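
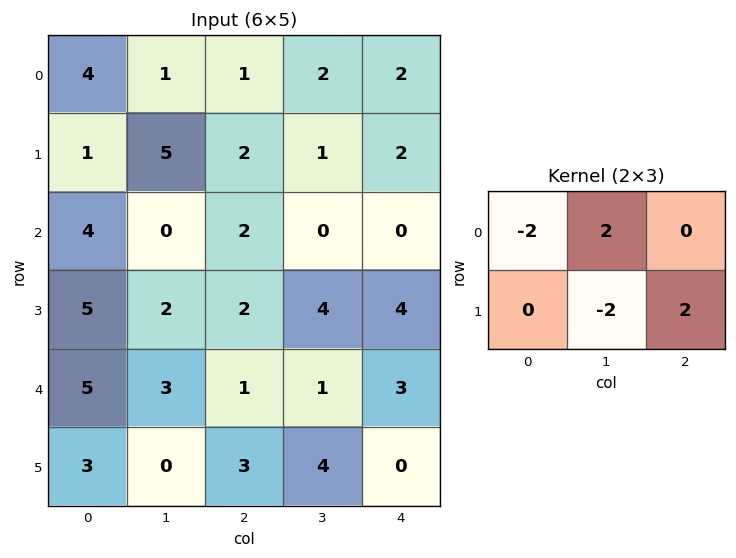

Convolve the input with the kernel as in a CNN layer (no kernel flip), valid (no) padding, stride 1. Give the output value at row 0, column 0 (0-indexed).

The receptive field on the input at this output position is [4 1 1 / 1 5 2]. Elementwise product with the kernel and sum: 4·-2 + 1·2 + 5·-2 + 2·2.

-12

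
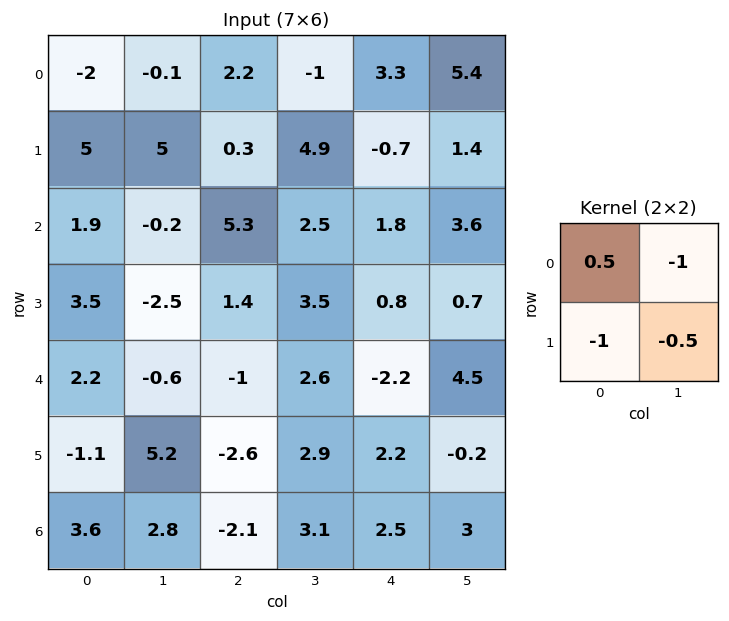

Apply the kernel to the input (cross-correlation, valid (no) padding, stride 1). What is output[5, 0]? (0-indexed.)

-10.75

The receptive field on the input at this output position is [-1.1 5.2 / 3.6 2.8]. Elementwise product with the kernel and sum: -1.1·0.5 + 5.2·-1 + 3.6·-1 + 2.8·-0.5.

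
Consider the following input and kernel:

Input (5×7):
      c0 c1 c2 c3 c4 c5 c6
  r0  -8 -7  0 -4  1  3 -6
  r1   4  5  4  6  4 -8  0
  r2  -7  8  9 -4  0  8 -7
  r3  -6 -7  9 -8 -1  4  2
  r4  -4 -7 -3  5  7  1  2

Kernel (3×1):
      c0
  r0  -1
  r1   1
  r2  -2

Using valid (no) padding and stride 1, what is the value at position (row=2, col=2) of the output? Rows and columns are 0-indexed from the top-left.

The receptive field on the input at this output position is [9 / 9 / -3]. Elementwise product with the kernel and sum: 9·-1 + 9·1 + -3·-2.

6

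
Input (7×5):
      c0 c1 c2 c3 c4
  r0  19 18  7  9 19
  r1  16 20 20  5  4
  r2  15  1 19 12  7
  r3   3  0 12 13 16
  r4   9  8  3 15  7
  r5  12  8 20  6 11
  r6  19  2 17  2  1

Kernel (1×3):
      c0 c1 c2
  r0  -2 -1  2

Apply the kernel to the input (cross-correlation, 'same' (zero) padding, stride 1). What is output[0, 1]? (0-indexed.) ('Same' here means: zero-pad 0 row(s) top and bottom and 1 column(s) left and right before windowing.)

The receptive field on the zero-padded input at this output position is [19 18 7]. Elementwise product with the kernel and sum: 19·-2 + 18·-1 + 7·2.

-42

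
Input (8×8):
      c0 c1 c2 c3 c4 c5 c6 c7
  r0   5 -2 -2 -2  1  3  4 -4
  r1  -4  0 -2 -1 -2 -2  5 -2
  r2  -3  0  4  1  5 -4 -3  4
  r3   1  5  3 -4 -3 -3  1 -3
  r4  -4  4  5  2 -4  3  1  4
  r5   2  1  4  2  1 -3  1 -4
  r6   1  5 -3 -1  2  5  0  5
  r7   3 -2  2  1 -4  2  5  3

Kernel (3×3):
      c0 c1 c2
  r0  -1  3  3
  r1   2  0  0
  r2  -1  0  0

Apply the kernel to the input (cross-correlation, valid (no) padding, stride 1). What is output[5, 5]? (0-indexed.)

The receptive field on the input at this output position is [-3 1 -4 / 5 0 5 / 2 5 3]. Elementwise product with the kernel and sum: -3·-1 + 1·3 + -4·3 + 5·2 + 2·-1.

2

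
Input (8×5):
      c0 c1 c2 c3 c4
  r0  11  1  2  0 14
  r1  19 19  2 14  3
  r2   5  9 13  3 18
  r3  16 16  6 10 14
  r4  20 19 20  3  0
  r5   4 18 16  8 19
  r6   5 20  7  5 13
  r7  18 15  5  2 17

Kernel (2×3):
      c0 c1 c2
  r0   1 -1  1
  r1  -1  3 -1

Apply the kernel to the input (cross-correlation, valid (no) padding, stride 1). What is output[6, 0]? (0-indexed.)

14

The receptive field on the input at this output position is [5 20 7 / 18 15 5]. Elementwise product with the kernel and sum: 5·1 + 20·-1 + 7·1 + 18·-1 + 15·3 + 5·-1.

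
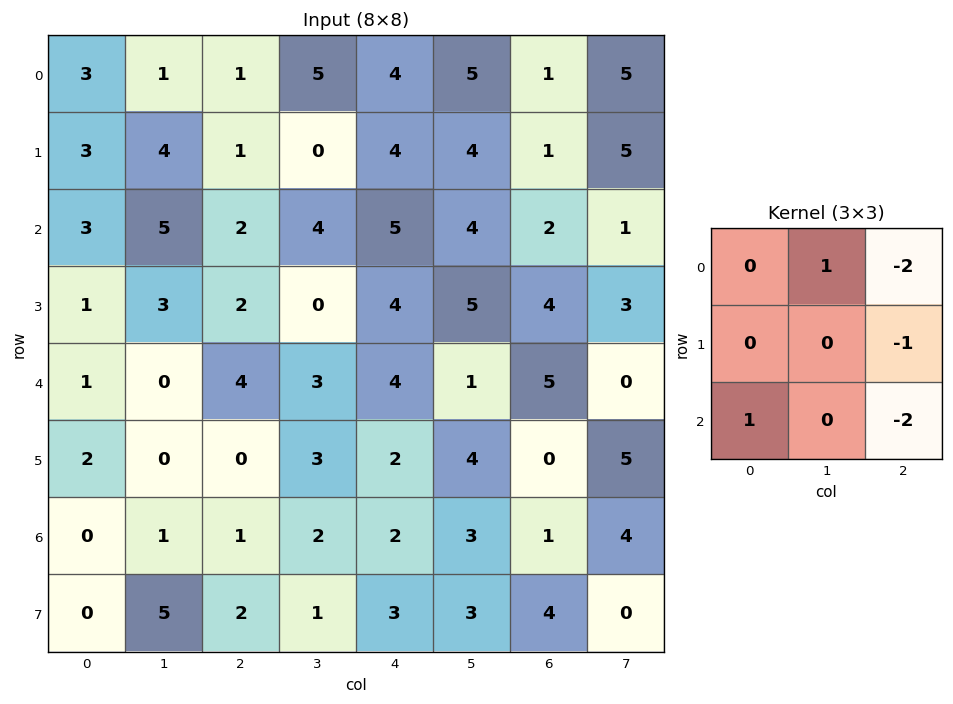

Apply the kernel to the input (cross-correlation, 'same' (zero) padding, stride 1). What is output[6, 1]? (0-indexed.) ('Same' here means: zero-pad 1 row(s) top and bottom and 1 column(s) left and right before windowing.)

-5

The receptive field on the zero-padded input at this output position is [2 0 0 / 0 1 1 / 0 5 2]. Elementwise product with the kernel and sum: 0·1 + 0·-2 + 1·-1 + 0·1 + 2·-2.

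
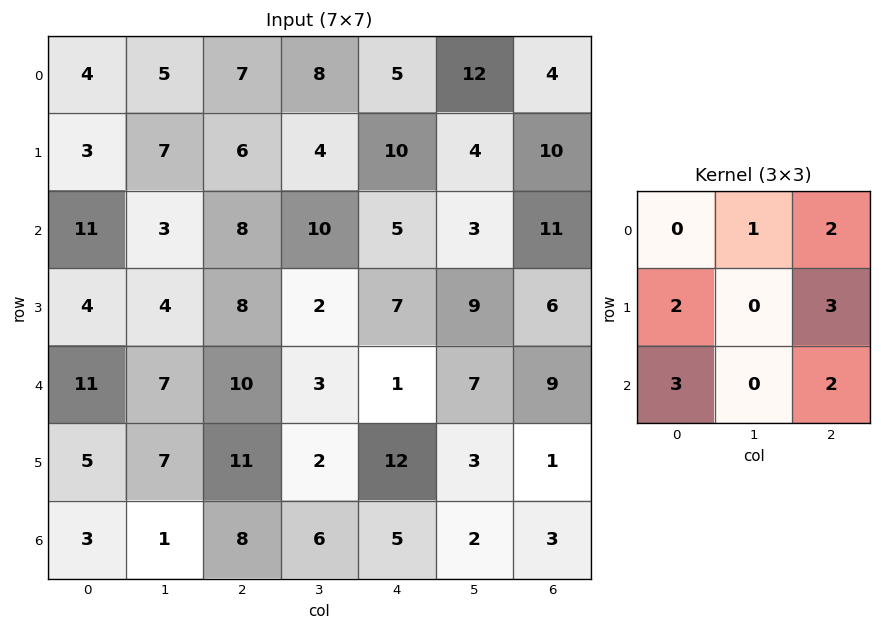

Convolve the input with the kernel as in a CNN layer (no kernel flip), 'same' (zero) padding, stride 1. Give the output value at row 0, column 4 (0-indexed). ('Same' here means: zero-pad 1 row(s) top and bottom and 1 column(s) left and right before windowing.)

The receptive field on the zero-padded input at this output position is [0 0 0 / 8 5 12 / 4 10 4]. Elementwise product with the kernel and sum: 0·1 + 0·2 + 8·2 + 12·3 + 4·3 + 4·2.

72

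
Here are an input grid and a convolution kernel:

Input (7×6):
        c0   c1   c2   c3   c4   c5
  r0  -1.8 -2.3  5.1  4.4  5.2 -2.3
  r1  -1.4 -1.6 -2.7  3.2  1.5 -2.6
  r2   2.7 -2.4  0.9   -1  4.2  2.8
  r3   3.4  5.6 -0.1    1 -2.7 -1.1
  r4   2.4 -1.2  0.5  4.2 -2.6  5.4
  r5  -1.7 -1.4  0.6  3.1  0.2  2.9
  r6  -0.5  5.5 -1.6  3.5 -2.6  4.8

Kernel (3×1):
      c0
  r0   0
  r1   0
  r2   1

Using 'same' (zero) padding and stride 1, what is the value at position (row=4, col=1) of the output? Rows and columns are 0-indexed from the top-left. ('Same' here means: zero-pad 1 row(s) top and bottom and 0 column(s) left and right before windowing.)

The receptive field on the zero-padded input at this output position is [5.6 / -1.2 / -1.4]. Elementwise product with the kernel and sum: -1.4·1.

-1.4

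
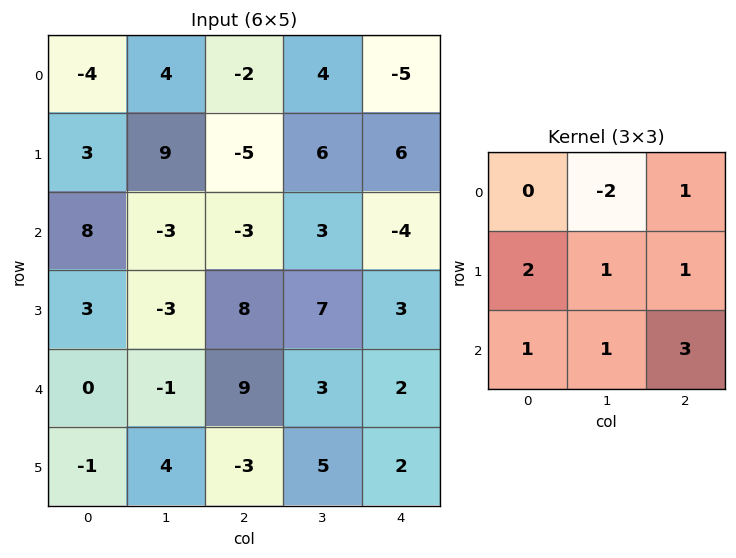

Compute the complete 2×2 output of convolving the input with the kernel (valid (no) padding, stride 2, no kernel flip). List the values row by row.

-4 -23
40 34

Output[0,0]: The receptive field on the input at this output position is [-4 4 -2 / 3 9 -5 / 8 -3 -3]. Elementwise product with the kernel and sum: 4·-2 + -2·1 + 3·2 + 9·1 + -5·1 + 8·1 + -3·1 + -3·3.
Output[0,1]: The receptive field on the input at this output position is [-2 4 -5 / -5 6 6 / -3 3 -4]. Elementwise product with the kernel and sum: 4·-2 + -5·1 + -5·2 + 6·1 + 6·1 + -3·1 + 3·1 + -4·3.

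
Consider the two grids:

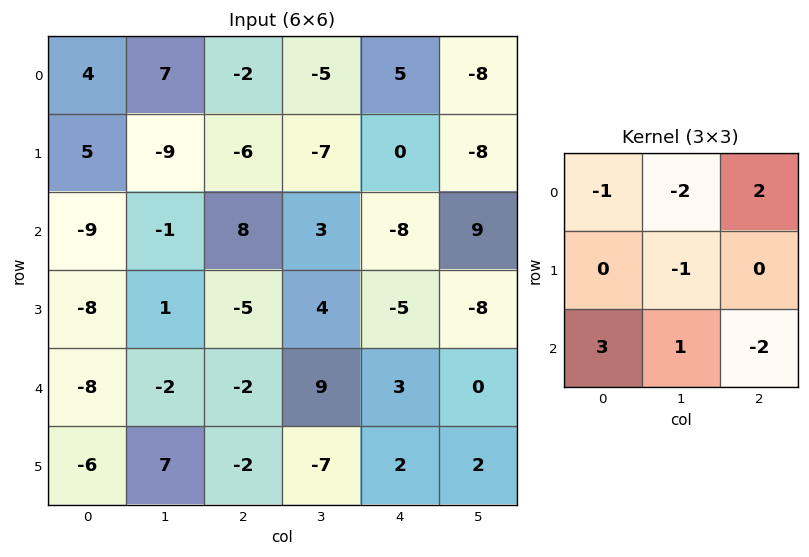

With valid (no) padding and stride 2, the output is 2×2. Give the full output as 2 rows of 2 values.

-57 72
4 -37

Output[0,0]: The receptive field on the input at this output position is [4 7 -2 / 5 -9 -6 / -9 -1 8]. Elementwise product with the kernel and sum: 4·-1 + 7·-2 + -2·2 + -9·-1 + -9·3 + -1·1 + 8·-2.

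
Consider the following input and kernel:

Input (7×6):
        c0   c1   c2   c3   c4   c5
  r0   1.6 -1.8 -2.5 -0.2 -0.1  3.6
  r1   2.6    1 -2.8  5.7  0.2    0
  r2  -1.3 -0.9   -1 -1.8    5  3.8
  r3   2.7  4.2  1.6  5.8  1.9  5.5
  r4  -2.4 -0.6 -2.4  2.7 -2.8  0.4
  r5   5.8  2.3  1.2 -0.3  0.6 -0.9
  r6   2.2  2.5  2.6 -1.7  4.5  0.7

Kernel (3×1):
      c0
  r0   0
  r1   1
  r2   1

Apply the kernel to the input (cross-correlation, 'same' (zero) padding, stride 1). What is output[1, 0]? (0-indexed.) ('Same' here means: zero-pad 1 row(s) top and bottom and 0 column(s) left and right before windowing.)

1.3

The receptive field on the zero-padded input at this output position is [1.6 / 2.6 / -1.3]. Elementwise product with the kernel and sum: 2.6·1 + -1.3·1.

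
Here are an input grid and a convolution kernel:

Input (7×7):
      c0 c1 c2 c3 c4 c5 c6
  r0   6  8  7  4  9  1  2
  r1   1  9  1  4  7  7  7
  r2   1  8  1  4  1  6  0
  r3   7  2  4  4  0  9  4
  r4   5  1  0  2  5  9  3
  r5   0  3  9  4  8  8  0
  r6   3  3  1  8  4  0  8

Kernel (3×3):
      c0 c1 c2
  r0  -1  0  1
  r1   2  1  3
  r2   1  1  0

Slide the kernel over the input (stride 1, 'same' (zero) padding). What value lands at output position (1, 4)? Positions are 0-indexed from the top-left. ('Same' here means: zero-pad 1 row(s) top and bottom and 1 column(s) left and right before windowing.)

38

The receptive field on the zero-padded input at this output position is [4 9 1 / 4 7 7 / 4 1 6]. Elementwise product with the kernel and sum: 4·-1 + 1·1 + 4·2 + 7·1 + 7·3 + 4·1 + 1·1.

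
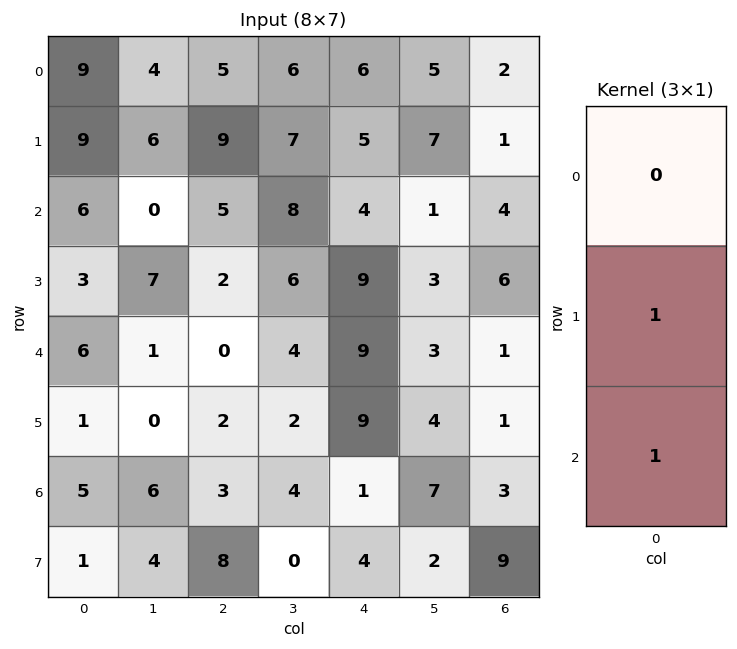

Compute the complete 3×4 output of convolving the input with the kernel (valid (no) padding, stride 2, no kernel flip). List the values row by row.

15 14 9 5
9 2 18 7
6 5 10 4

Output[0,0]: The receptive field on the input at this output position is [9 / 9 / 6]. Elementwise product with the kernel and sum: 9·1 + 6·1.
Output[0,1]: The receptive field on the input at this output position is [5 / 9 / 5]. Elementwise product with the kernel and sum: 9·1 + 5·1.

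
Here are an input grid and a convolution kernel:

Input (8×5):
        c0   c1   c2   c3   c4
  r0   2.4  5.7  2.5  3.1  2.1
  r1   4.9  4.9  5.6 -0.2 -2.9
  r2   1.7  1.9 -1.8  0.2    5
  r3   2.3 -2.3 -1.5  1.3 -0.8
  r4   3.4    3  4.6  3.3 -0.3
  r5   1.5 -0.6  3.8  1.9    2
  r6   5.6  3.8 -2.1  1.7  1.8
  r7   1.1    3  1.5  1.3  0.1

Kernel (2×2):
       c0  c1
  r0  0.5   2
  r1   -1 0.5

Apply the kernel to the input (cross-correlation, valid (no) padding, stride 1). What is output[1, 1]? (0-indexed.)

10.85

The receptive field on the input at this output position is [4.9 5.6 / 1.9 -1.8]. Elementwise product with the kernel and sum: 4.9·0.5 + 5.6·2 + 1.9·-1 + -1.8·0.5.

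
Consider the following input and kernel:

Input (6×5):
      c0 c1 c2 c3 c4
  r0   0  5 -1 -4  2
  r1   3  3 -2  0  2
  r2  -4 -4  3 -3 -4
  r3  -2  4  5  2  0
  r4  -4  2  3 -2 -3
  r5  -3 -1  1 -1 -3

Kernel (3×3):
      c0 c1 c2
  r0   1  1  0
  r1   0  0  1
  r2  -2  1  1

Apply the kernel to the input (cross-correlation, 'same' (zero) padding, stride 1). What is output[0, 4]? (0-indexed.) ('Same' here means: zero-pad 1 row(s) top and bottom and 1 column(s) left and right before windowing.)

The receptive field on the zero-padded input at this output position is [0 0 0 / -4 2 0 / 0 2 0]. Elementwise product with the kernel and sum: 0·1 + 0·1 + 0·1 + 0·-2 + 2·1 + 0·1.

2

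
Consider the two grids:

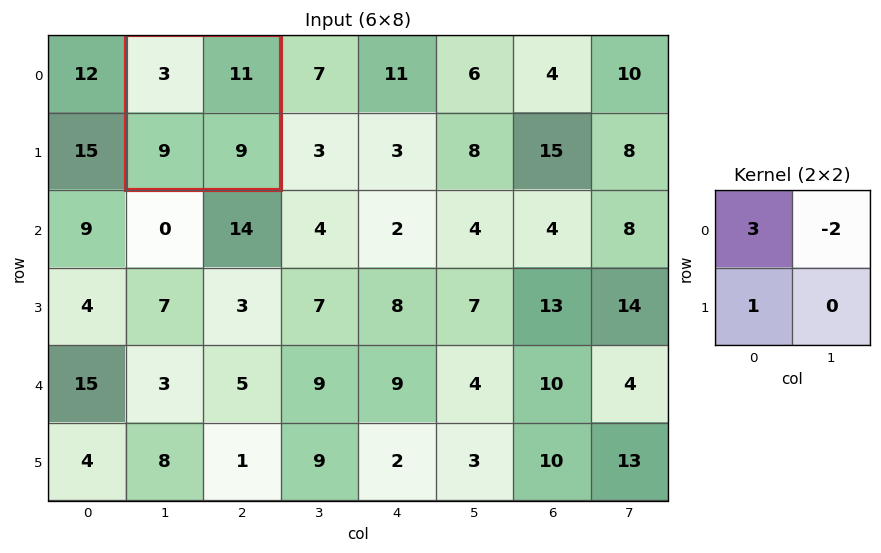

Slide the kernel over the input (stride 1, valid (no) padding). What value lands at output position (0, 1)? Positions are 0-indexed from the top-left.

-4

The receptive field on the input at this output position is [3 11 / 9 9]. Elementwise product with the kernel and sum: 3·3 + 11·-2 + 9·1.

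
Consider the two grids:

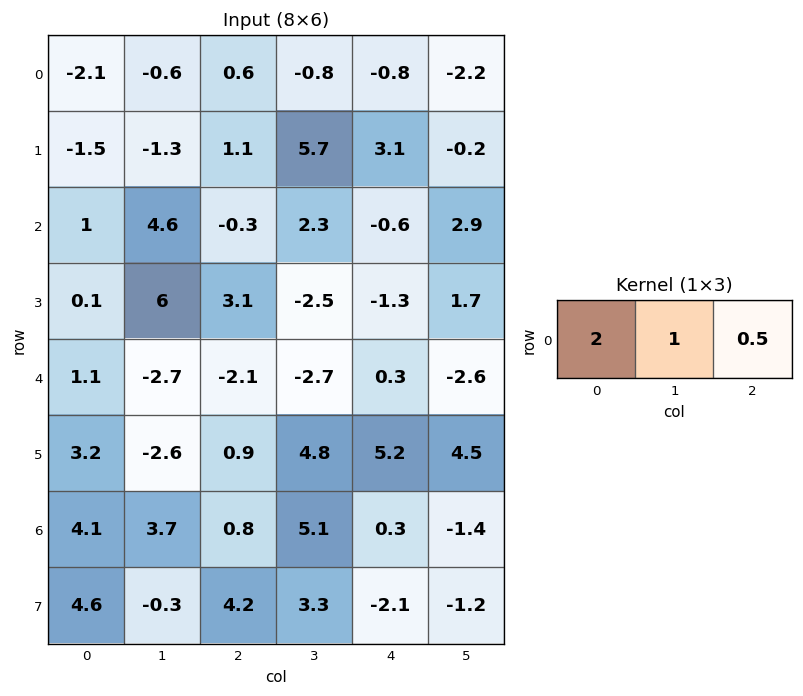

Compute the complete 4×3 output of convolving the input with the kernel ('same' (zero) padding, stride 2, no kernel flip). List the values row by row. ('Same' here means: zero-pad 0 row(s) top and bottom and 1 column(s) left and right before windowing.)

-2.4 -1 -3.5
3.3 10.05 5.45
-0.25 -8.85 -6.4
5.95 10.75 9.8

Output[0,0]: The receptive field on the zero-padded input at this output position is [0 -2.1 -0.6]. Elementwise product with the kernel and sum: 0·2 + -2.1·1 + -0.6·0.5.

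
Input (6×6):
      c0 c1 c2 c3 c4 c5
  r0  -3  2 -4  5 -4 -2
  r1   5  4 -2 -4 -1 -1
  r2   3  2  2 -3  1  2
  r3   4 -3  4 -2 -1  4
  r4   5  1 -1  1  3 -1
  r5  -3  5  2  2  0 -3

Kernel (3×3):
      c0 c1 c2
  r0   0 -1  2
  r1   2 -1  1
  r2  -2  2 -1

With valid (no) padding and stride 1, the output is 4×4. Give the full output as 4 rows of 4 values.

Output[0,0]: The receptive field on the input at this output position is [-3 2 -4 / 5 4 -2 / 3 2 2]. Elementwise product with the kernel and sum: 2·-1 + -4·2 + 5·2 + 4·-1 + -2·1 + 3·-2 + 2·2 + 2·-1.

-10 23 -25 -2
-20 9 -1 -8
10 -25 15 9
33 -12 0 6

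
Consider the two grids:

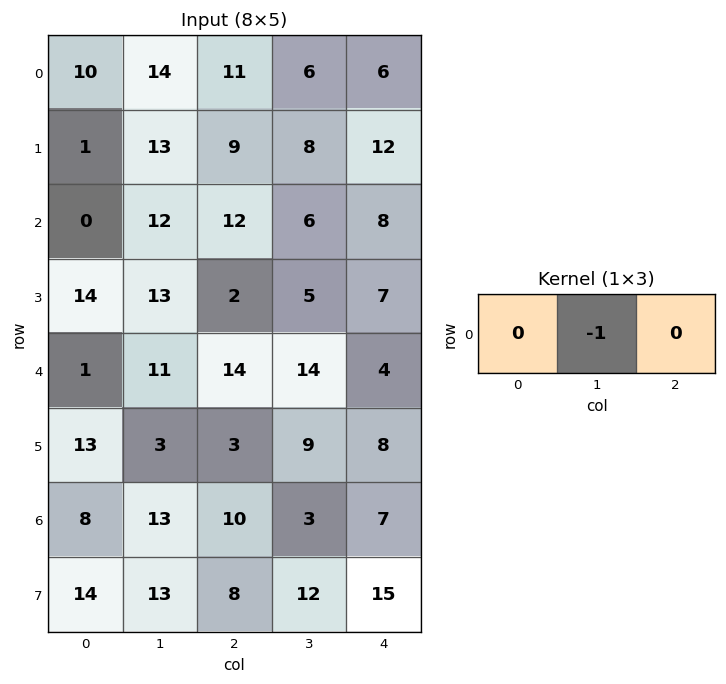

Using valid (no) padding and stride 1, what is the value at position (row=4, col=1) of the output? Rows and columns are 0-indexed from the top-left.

The receptive field on the input at this output position is [11 14 14]. Elementwise product with the kernel and sum: 14·-1.

-14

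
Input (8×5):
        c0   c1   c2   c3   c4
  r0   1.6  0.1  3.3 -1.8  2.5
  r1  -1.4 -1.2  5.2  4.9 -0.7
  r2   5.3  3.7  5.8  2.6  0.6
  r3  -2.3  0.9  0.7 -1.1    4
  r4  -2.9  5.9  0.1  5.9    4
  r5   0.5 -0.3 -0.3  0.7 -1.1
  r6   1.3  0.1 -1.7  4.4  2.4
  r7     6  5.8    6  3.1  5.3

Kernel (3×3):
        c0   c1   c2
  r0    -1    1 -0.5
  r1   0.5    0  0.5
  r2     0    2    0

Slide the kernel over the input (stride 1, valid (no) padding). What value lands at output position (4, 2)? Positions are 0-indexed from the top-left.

The receptive field on the input at this output position is [0.1 5.9 4 / -0.3 0.7 -1.1 / -1.7 4.4 2.4]. Elementwise product with the kernel and sum: 0.1·-1 + 5.9·1 + 4·-0.5 + -0.3·0.5 + -1.1·0.5 + 4.4·2.

11.9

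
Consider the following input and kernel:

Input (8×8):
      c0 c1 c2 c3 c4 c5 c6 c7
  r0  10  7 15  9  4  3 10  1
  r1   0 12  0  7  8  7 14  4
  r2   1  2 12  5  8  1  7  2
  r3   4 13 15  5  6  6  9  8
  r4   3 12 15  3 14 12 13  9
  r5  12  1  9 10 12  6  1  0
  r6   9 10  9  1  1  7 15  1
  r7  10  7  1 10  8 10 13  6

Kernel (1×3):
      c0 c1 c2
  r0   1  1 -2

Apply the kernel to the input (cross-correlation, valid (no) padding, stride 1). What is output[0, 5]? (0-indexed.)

11

The receptive field on the input at this output position is [3 10 1]. Elementwise product with the kernel and sum: 3·1 + 10·1 + 1·-2.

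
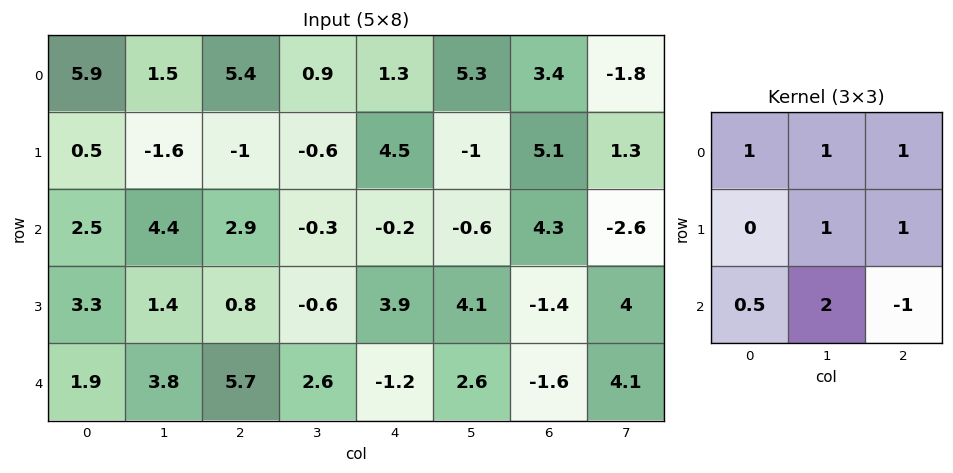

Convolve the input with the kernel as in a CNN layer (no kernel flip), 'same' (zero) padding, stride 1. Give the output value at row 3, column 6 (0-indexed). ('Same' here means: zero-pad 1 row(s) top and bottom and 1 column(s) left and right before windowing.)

-2.3

The receptive field on the zero-padded input at this output position is [-0.6 4.3 -2.6 / 4.1 -1.4 4 / 2.6 -1.6 4.1]. Elementwise product with the kernel and sum: -0.6·1 + 4.3·1 + -2.6·1 + -1.4·1 + 4·1 + 2.6·0.5 + -1.6·2 + 4.1·-1.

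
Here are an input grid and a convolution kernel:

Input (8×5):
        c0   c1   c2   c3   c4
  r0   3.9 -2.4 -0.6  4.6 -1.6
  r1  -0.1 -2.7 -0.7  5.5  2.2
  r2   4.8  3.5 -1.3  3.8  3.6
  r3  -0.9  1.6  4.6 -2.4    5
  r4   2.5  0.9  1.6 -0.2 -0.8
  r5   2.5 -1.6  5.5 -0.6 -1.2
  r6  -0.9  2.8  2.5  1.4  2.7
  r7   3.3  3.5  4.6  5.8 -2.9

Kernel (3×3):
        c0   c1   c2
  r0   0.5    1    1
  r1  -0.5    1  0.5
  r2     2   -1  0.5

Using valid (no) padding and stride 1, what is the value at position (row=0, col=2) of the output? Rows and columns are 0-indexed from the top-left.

The receptive field on the input at this output position is [-0.6 4.6 -1.6 / -0.7 5.5 2.2 / -1.3 3.8 3.6]. Elementwise product with the kernel and sum: -0.6·0.5 + 4.6·1 + -1.6·1 + -0.7·-0.5 + 5.5·1 + 2.2·0.5 + -1.3·2 + 3.8·-1 + 3.6·0.5.

5.05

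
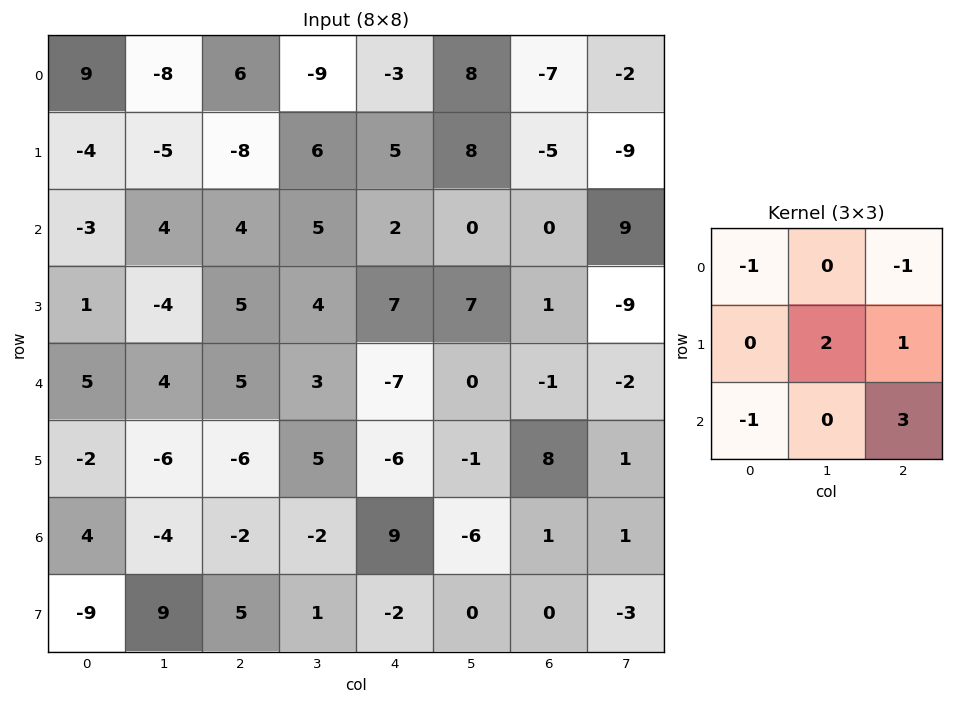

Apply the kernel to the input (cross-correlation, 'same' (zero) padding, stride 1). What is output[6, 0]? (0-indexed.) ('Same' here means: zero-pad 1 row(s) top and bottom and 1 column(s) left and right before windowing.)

The receptive field on the zero-padded input at this output position is [0 -2 -6 / 0 4 -4 / 0 -9 9]. Elementwise product with the kernel and sum: 0·-1 + -6·-1 + 4·2 + -4·1 + 0·-1 + 9·3.

37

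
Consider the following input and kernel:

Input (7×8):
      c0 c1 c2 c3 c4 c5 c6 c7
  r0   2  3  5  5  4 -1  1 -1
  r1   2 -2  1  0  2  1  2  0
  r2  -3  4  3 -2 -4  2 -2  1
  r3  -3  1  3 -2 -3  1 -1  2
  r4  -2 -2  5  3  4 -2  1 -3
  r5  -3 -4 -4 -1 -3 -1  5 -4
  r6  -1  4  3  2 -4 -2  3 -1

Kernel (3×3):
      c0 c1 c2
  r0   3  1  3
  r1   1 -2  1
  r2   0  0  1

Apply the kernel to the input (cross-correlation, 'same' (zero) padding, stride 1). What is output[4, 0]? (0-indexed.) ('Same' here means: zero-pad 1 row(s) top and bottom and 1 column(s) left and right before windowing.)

The receptive field on the zero-padded input at this output position is [0 -3 1 / 0 -2 -2 / 0 -3 -4]. Elementwise product with the kernel and sum: 0·3 + -3·1 + 1·3 + 0·1 + -2·-2 + -2·1 + -4·1.

-2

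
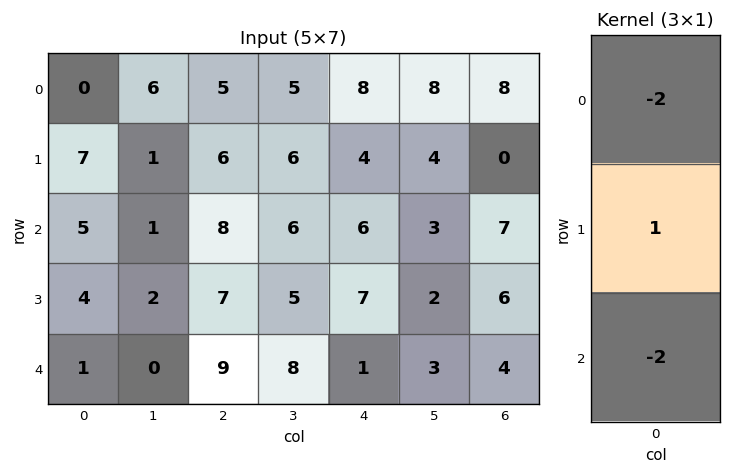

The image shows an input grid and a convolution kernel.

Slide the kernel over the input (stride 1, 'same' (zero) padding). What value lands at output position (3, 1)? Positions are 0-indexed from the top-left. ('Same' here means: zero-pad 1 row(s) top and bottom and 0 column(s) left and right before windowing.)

The receptive field on the zero-padded input at this output position is [1 / 2 / 0]. Elementwise product with the kernel and sum: 1·-2 + 2·1 + 0·-2.

0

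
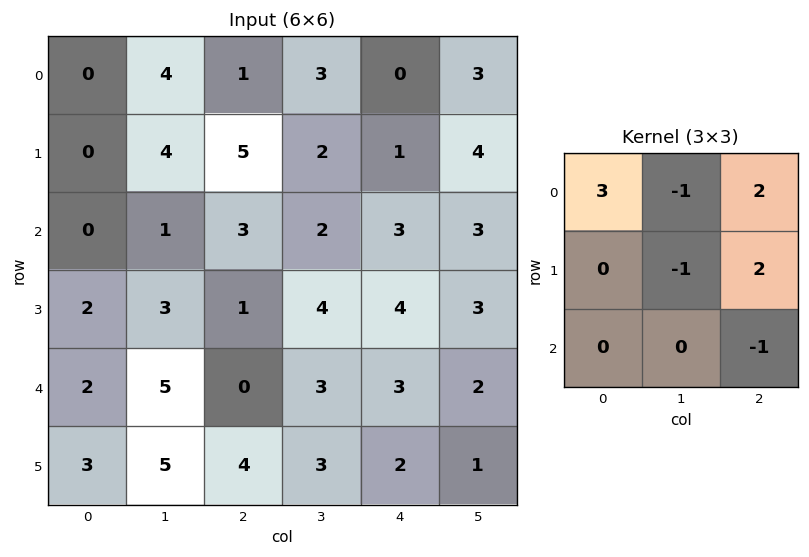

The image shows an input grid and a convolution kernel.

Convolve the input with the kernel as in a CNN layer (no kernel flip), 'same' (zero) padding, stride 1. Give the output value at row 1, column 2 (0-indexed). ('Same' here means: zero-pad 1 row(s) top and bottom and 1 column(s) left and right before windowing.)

The receptive field on the zero-padded input at this output position is [4 1 3 / 4 5 2 / 1 3 2]. Elementwise product with the kernel and sum: 4·3 + 1·-1 + 3·2 + 5·-1 + 2·2 + 2·-1.

14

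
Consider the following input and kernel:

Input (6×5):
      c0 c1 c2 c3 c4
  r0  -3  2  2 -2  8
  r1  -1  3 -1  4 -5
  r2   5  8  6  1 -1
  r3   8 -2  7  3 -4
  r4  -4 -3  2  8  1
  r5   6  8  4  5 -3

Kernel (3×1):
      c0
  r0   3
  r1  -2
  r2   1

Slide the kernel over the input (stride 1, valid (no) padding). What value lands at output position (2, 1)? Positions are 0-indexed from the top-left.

The receptive field on the input at this output position is [8 / -2 / -3]. Elementwise product with the kernel and sum: 8·3 + -2·-2 + -3·1.

25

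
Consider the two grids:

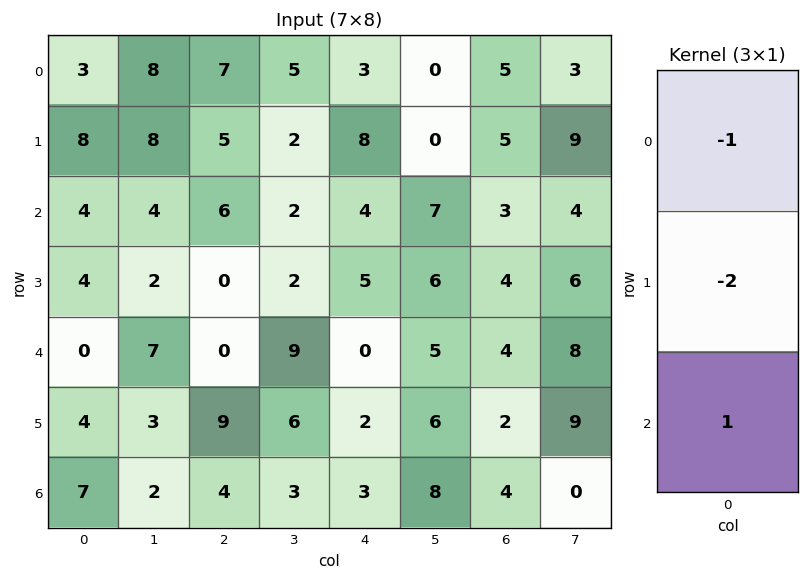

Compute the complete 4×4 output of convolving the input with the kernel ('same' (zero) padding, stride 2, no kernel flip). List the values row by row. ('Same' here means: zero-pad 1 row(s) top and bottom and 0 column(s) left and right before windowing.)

Output[0,0]: The receptive field on the zero-padded input at this output position is [0 / 3 / 8]. Elementwise product with the kernel and sum: 0·-1 + 3·-2 + 8·1.

2 -9 2 -5
-12 -17 -11 -7
0 9 -3 -10
-18 -17 -8 -10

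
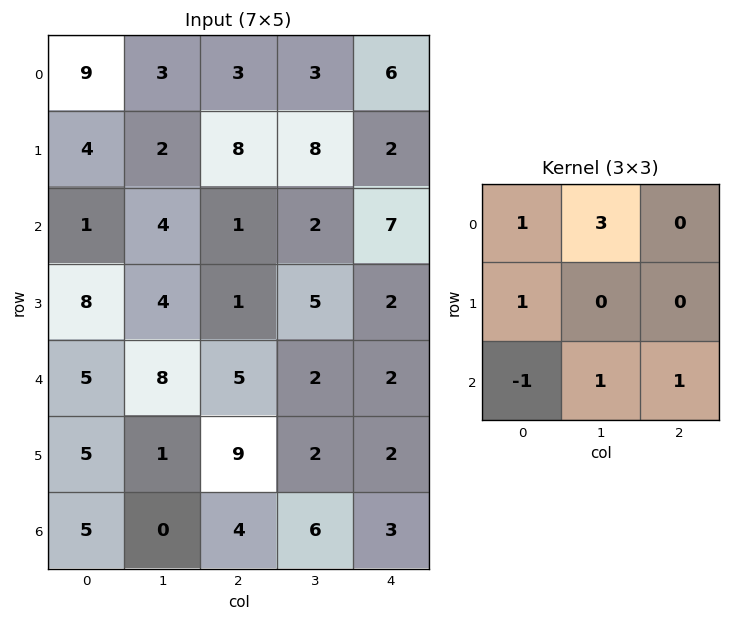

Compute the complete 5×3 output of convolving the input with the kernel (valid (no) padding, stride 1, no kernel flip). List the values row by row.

Output[0,0]: The receptive field on the input at this output position is [9 3 3 / 4 2 8 / 1 4 1]. Elementwise product with the kernel and sum: 9·1 + 3·3 + 4·1 + 1·-1 + 4·1 + 1·1.

26 13 28
8 32 39
29 10 7
30 25 16
33 34 25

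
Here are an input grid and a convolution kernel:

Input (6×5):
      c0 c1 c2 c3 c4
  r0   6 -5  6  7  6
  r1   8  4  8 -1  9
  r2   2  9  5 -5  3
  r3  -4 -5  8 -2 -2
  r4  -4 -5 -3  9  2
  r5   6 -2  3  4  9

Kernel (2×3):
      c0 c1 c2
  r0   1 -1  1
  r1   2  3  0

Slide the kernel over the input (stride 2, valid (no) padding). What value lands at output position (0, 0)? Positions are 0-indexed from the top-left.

The receptive field on the input at this output position is [6 -5 6 / 8 4 8]. Elementwise product with the kernel and sum: 6·1 + -5·-1 + 6·1 + 8·2 + 4·3.

45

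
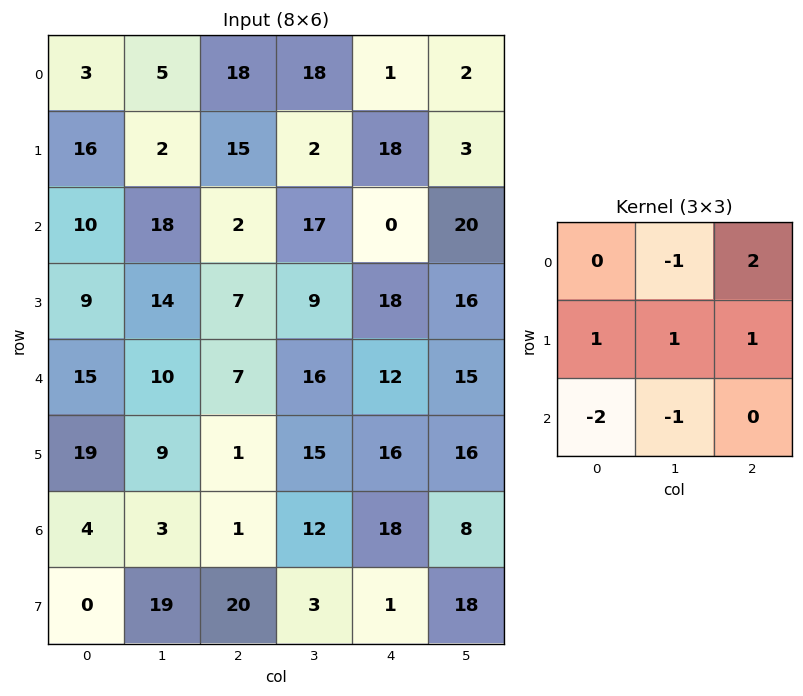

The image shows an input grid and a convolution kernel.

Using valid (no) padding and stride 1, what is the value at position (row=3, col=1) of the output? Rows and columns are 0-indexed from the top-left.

25

The receptive field on the input at this output position is [14 7 9 / 10 7 16 / 9 1 15]. Elementwise product with the kernel and sum: 7·-1 + 9·2 + 10·1 + 7·1 + 16·1 + 9·-2 + 1·-1.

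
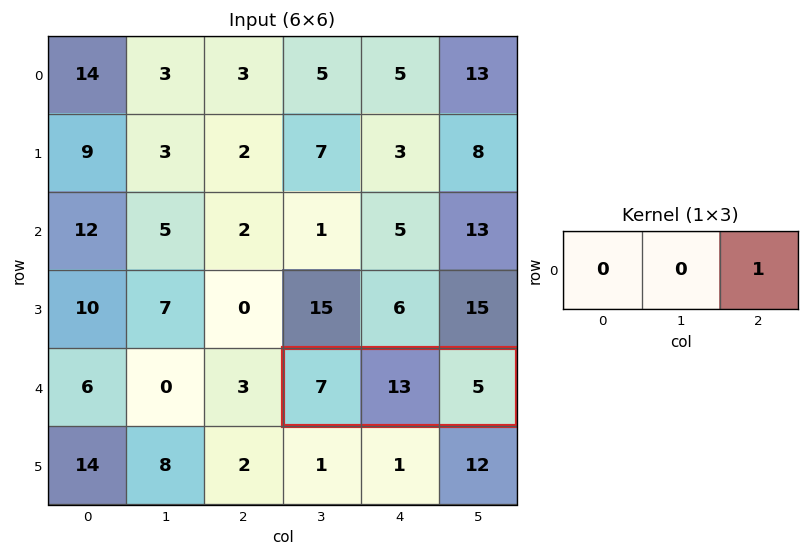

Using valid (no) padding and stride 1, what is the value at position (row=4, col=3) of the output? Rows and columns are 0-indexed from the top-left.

The receptive field on the input at this output position is [7 13 5]. Elementwise product with the kernel and sum: 5·1.

5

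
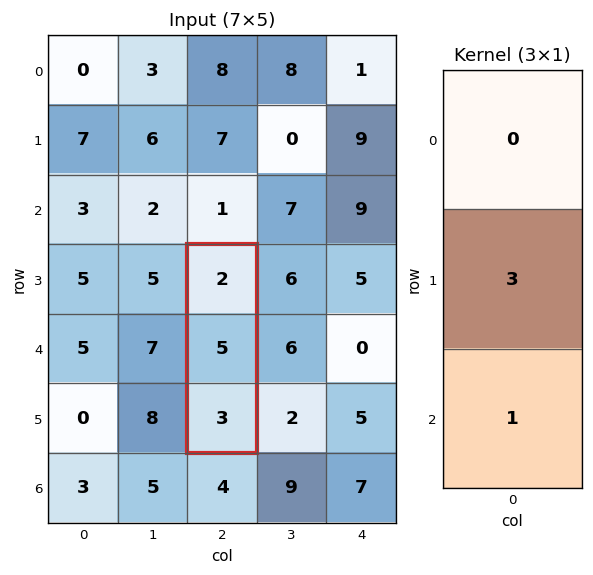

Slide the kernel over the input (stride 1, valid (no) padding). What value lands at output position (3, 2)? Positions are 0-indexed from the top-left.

18

The receptive field on the input at this output position is [2 / 5 / 3]. Elementwise product with the kernel and sum: 5·3 + 3·1.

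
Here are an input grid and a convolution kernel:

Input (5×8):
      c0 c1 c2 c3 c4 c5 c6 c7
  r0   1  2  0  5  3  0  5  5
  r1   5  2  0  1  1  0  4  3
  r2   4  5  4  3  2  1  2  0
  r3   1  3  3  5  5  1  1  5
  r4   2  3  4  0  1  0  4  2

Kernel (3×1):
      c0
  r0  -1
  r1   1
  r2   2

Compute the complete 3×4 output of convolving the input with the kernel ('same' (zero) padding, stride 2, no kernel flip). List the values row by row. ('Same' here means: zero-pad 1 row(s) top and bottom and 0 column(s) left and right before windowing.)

Output[0,0]: The receptive field on the zero-padded input at this output position is [0 / 1 / 5]. Elementwise product with the kernel and sum: 0·-1 + 1·1 + 5·2.

11 0 5 13
1 10 11 0
1 1 -4 3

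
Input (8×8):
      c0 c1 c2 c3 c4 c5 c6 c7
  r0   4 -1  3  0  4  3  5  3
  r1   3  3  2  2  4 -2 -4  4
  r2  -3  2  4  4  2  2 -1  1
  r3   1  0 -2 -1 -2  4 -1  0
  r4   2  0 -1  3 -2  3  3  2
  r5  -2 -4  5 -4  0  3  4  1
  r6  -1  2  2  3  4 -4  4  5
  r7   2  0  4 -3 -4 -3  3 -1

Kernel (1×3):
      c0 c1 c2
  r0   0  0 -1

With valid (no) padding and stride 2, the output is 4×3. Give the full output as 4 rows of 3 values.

-3 -4 -5
-4 -2 1
1 2 -3
-2 -4 -4

Output[0,0]: The receptive field on the input at this output position is [4 -1 3]. Elementwise product with the kernel and sum: 3·-1.
Output[0,1]: The receptive field on the input at this output position is [3 0 4]. Elementwise product with the kernel and sum: 4·-1.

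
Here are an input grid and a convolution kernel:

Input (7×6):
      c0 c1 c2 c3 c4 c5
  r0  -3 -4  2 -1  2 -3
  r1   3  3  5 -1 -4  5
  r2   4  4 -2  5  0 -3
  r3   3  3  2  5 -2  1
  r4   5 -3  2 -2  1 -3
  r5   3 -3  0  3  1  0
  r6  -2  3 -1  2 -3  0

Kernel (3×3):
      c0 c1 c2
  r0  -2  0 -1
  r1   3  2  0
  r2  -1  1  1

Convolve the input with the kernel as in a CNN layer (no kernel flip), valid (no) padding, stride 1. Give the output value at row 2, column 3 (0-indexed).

The receptive field on the input at this output position is [5 0 -3 / 5 -2 1 / -2 1 -3]. Elementwise product with the kernel and sum: 5·-2 + -3·-1 + 5·3 + -2·2 + -2·-1 + 1·1 + -3·1.

4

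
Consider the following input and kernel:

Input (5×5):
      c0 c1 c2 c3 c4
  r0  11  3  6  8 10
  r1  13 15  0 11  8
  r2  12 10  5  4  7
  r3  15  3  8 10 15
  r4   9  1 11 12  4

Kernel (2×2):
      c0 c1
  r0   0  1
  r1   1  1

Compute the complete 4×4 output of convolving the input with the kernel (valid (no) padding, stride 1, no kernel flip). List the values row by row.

Output[0,0]: The receptive field on the input at this output position is [11 3 / 13 15]. Elementwise product with the kernel and sum: 3·1 + 13·1 + 15·1.
Output[0,1]: The receptive field on the input at this output position is [3 6 / 15 0]. Elementwise product with the kernel and sum: 6·1 + 15·1 + 0·1.

31 21 19 29
37 15 20 19
28 16 22 32
13 20 33 31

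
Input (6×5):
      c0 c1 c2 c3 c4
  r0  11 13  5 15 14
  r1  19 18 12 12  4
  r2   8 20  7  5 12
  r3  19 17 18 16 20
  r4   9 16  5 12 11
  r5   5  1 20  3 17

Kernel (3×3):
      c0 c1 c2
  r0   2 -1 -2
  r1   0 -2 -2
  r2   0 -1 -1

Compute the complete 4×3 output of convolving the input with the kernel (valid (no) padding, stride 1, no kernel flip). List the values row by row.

Output[0,0]: The receptive field on the input at this output position is [11 13 5 / 19 18 12 / 8 20 7]. Elementwise product with the kernel and sum: 11·2 + 13·-1 + 5·-2 + 18·-2 + 12·-2 + 20·-1 + 7·-1.

-88 -69 -82
-93 -58 -66
-109 -62 -110
-78 -73 -86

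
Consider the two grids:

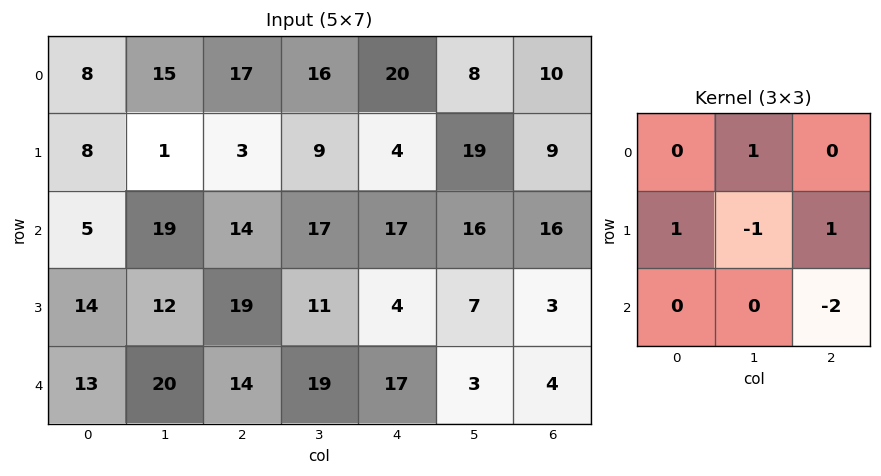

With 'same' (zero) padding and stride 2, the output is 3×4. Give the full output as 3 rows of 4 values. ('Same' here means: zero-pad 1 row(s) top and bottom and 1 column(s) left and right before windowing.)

5 -4 -34 -2
-2 3 6 9
21 44 9 2

Output[0,0]: The receptive field on the zero-padded input at this output position is [0 0 0 / 0 8 15 / 0 8 1]. Elementwise product with the kernel and sum: 0·1 + 0·1 + 8·-1 + 15·1 + 1·-2.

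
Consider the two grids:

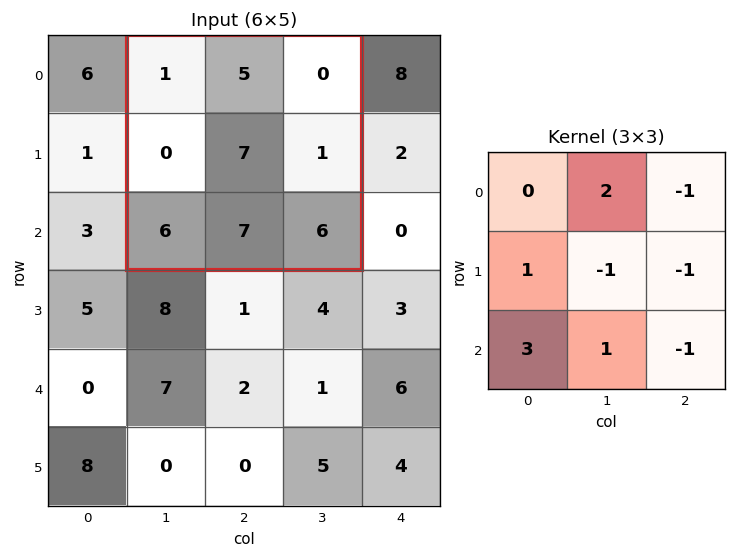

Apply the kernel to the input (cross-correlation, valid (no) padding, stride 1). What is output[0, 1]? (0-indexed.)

21

The receptive field on the input at this output position is [1 5 0 / 0 7 1 / 6 7 6]. Elementwise product with the kernel and sum: 5·2 + 0·-1 + 0·1 + 7·-1 + 1·-1 + 6·3 + 7·1 + 6·-1.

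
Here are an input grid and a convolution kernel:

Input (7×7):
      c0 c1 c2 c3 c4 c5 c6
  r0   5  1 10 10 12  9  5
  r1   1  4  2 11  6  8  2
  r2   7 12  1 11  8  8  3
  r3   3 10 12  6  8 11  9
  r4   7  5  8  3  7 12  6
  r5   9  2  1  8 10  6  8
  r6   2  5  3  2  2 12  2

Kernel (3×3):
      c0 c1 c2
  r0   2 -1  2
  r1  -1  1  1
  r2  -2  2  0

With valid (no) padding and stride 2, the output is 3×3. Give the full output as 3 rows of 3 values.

Output[0,0]: The receptive field on the input at this output position is [5 1 10 / 1 4 2 / 7 12 1]. Elementwise product with the kernel and sum: 5·2 + 1·-1 + 10·2 + 1·-1 + 4·1 + 2·1 + 7·-2 + 12·2.

44 69 29
19 -1 36
25 42 38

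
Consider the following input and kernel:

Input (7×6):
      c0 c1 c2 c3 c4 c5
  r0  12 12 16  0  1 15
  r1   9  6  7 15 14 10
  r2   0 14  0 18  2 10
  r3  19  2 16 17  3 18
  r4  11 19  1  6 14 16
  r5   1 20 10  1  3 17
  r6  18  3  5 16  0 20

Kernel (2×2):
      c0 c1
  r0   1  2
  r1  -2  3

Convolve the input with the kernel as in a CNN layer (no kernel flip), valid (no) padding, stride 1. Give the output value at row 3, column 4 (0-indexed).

The receptive field on the input at this output position is [3 18 / 14 16]. Elementwise product with the kernel and sum: 3·1 + 18·2 + 14·-2 + 16·3.

59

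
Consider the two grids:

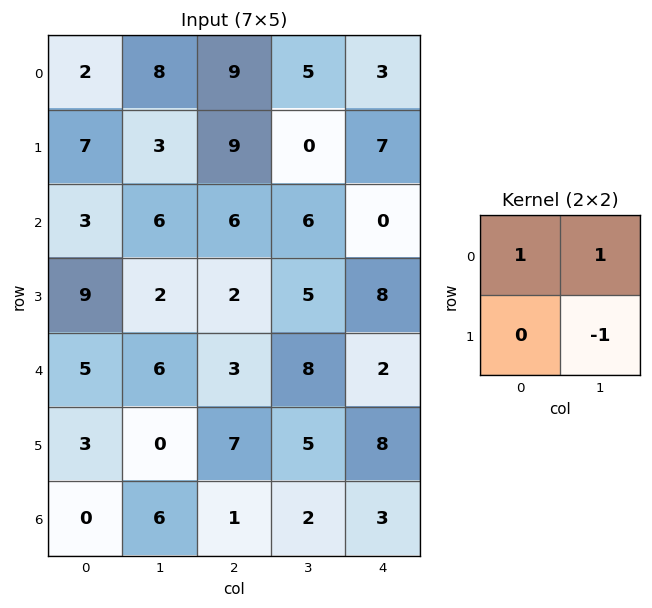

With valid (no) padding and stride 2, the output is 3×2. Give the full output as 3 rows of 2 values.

Output[0,0]: The receptive field on the input at this output position is [2 8 / 7 3]. Elementwise product with the kernel and sum: 2·1 + 8·1 + 3·-1.
Output[0,1]: The receptive field on the input at this output position is [9 5 / 9 0]. Elementwise product with the kernel and sum: 9·1 + 5·1 + 0·-1.

7 14
7 7
11 6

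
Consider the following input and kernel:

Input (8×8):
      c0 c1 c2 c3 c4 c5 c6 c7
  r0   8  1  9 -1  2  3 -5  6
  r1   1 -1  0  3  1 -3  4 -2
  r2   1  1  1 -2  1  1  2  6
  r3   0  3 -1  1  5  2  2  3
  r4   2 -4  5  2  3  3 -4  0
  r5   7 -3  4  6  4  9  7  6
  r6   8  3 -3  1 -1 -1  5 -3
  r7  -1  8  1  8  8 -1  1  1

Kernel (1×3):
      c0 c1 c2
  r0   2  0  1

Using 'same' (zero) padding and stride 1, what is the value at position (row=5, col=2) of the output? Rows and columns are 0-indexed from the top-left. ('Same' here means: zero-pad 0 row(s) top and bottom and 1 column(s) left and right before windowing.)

The receptive field on the zero-padded input at this output position is [-3 4 6]. Elementwise product with the kernel and sum: -3·2 + 6·1.

0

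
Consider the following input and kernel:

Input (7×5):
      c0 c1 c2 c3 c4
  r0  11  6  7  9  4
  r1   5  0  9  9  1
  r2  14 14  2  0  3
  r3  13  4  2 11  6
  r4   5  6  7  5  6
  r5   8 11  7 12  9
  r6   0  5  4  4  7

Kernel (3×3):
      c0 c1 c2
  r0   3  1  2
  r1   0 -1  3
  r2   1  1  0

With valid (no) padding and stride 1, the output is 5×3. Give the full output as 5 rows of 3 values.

108 77 34
42 31 60
73 88 31
81 62 61
50 73 61

Output[0,0]: The receptive field on the input at this output position is [11 6 7 / 5 0 9 / 14 14 2]. Elementwise product with the kernel and sum: 11·3 + 6·1 + 7·2 + 0·-1 + 9·3 + 14·1 + 14·1.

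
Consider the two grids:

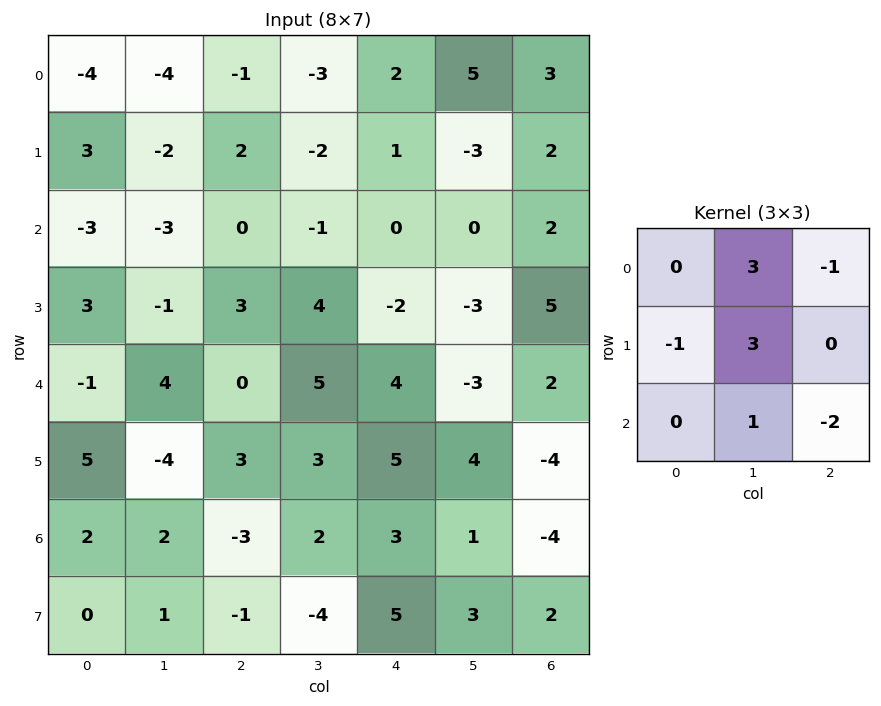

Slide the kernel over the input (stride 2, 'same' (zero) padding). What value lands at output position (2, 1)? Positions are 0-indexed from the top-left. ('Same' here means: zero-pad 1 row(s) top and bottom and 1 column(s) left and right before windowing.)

The receptive field on the zero-padded input at this output position is [-1 3 4 / 4 0 5 / -4 3 3]. Elementwise product with the kernel and sum: 3·3 + 4·-1 + 4·-1 + 0·3 + 3·1 + 3·-2.

-2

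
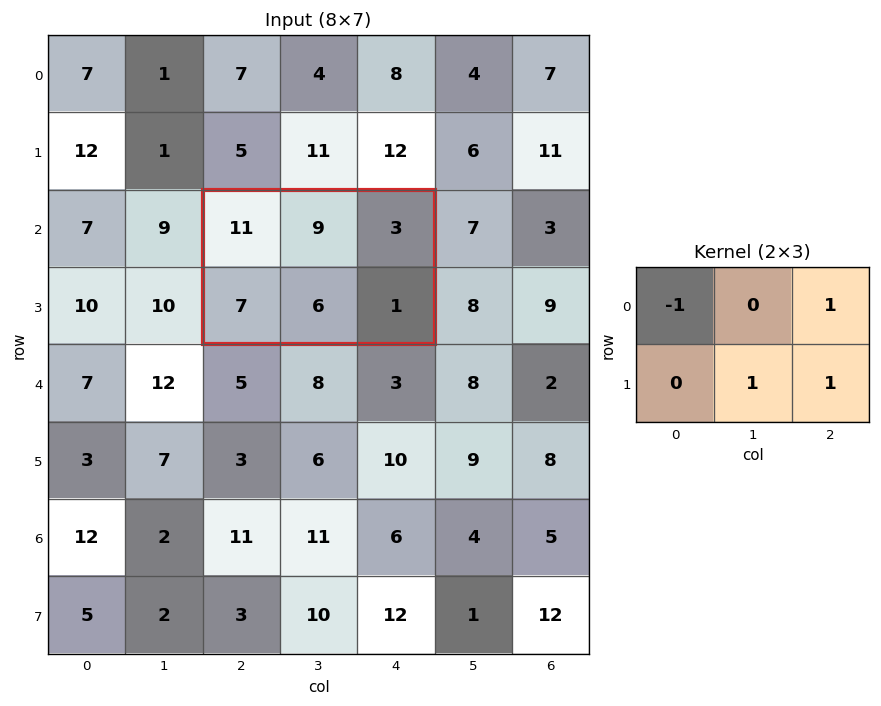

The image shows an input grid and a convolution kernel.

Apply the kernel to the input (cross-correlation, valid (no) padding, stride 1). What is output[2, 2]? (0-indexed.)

The receptive field on the input at this output position is [11 9 3 / 7 6 1]. Elementwise product with the kernel and sum: 11·-1 + 3·1 + 6·1 + 1·1.

-1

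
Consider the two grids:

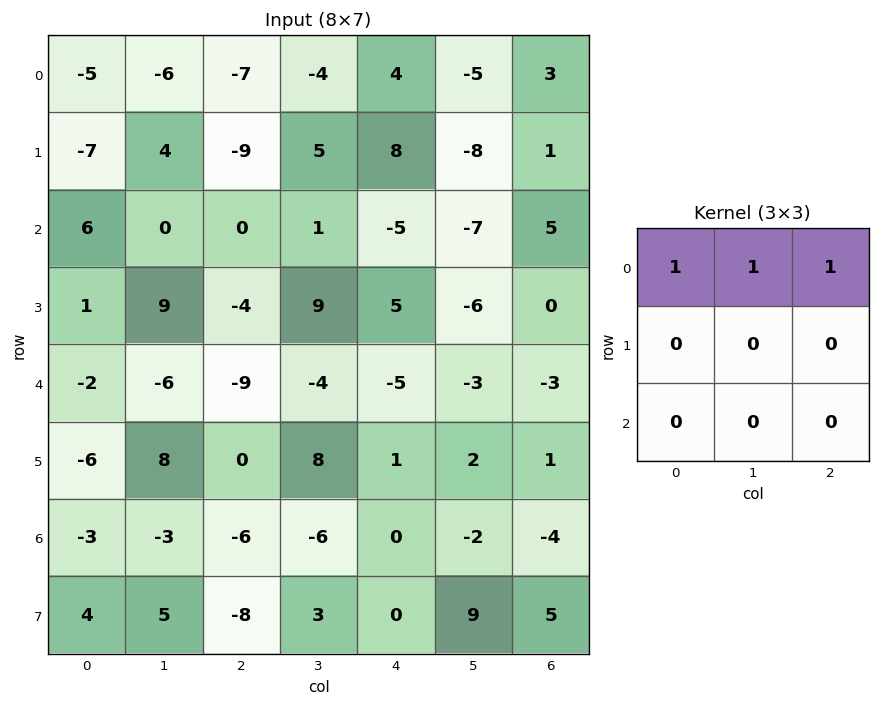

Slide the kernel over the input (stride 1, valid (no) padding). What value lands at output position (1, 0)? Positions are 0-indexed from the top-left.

-12

The receptive field on the input at this output position is [-7 4 -9 / 6 0 0 / 1 9 -4]. Elementwise product with the kernel and sum: -7·1 + 4·1 + -9·1.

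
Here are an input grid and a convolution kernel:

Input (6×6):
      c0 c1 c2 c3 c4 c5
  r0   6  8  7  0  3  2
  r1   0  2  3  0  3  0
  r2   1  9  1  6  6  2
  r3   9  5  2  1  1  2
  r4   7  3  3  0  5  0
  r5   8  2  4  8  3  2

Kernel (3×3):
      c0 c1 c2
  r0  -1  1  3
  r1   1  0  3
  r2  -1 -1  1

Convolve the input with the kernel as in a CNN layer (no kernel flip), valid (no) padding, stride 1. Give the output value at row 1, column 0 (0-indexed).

3

The receptive field on the input at this output position is [0 2 3 / 1 9 1 / 9 5 2]. Elementwise product with the kernel and sum: 0·-1 + 2·1 + 3·3 + 1·1 + 1·3 + 9·-1 + 5·-1 + 2·1.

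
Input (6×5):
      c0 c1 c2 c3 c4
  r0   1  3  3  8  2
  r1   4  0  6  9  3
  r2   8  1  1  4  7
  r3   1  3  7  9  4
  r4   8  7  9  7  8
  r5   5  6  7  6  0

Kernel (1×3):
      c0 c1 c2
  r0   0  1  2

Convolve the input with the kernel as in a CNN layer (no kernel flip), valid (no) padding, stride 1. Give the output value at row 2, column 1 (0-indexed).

9

The receptive field on the input at this output position is [1 1 4]. Elementwise product with the kernel and sum: 1·1 + 4·2.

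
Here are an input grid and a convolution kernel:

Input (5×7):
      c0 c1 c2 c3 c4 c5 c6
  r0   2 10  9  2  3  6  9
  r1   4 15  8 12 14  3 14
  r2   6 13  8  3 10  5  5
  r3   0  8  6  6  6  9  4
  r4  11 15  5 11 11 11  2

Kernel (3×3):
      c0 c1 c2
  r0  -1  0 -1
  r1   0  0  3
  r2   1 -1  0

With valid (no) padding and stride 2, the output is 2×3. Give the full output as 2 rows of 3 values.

6 35 35
0 -6 -3

Output[0,0]: The receptive field on the input at this output position is [2 10 9 / 4 15 8 / 6 13 8]. Elementwise product with the kernel and sum: 2·-1 + 9·-1 + 8·3 + 6·1 + 13·-1.
Output[0,1]: The receptive field on the input at this output position is [9 2 3 / 8 12 14 / 8 3 10]. Elementwise product with the kernel and sum: 9·-1 + 3·-1 + 14·3 + 8·1 + 3·-1.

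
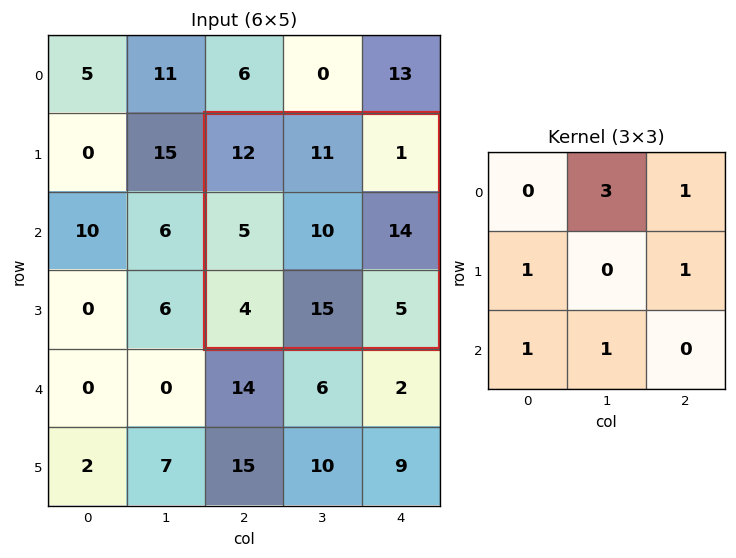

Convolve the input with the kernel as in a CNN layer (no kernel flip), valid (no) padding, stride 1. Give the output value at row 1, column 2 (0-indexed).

72

The receptive field on the input at this output position is [12 11 1 / 5 10 14 / 4 15 5]. Elementwise product with the kernel and sum: 11·3 + 1·1 + 5·1 + 14·1 + 4·1 + 15·1.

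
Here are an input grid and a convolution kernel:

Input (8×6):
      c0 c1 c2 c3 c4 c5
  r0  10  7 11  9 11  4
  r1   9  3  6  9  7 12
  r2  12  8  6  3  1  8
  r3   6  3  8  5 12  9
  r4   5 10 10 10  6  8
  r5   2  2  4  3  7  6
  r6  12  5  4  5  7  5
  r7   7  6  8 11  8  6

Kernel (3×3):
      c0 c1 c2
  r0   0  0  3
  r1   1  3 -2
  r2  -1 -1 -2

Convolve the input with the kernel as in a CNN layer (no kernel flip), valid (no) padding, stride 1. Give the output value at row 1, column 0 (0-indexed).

17

The receptive field on the input at this output position is [9 3 6 / 12 8 6 / 6 3 8]. Elementwise product with the kernel and sum: 6·3 + 12·1 + 8·3 + 6·-2 + 6·-1 + 3·-1 + 8·-2.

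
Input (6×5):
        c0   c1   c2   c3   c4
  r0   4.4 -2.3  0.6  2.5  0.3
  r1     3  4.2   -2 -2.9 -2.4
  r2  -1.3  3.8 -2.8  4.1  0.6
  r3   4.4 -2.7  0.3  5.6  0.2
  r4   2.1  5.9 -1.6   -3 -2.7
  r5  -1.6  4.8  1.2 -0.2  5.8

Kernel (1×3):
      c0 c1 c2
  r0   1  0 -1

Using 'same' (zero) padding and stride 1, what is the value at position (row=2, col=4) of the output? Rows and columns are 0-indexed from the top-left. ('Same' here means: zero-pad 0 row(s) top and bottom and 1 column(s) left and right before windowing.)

4.1

The receptive field on the zero-padded input at this output position is [4.1 0.6 0]. Elementwise product with the kernel and sum: 4.1·1 + 0·-1.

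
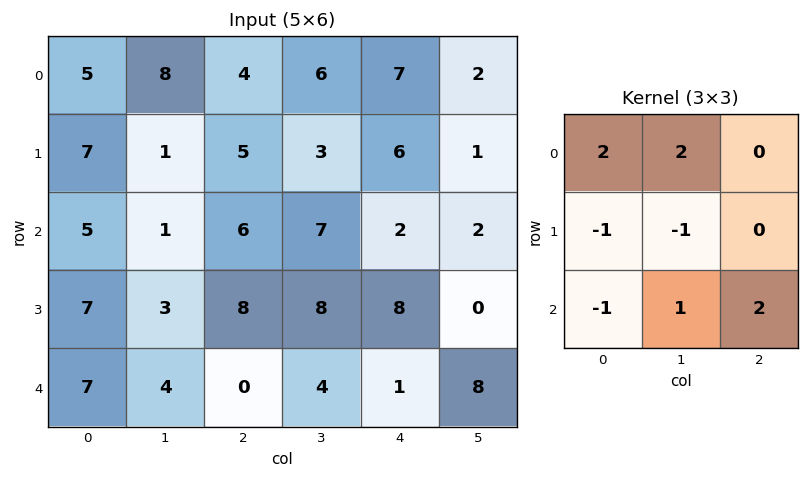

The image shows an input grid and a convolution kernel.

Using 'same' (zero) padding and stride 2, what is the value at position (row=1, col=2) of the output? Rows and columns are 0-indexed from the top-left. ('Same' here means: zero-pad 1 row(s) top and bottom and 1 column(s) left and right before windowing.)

9

The receptive field on the zero-padded input at this output position is [3 6 1 / 7 2 2 / 8 8 0]. Elementwise product with the kernel and sum: 3·2 + 6·2 + 7·-1 + 2·-1 + 8·-1 + 8·1 + 0·2.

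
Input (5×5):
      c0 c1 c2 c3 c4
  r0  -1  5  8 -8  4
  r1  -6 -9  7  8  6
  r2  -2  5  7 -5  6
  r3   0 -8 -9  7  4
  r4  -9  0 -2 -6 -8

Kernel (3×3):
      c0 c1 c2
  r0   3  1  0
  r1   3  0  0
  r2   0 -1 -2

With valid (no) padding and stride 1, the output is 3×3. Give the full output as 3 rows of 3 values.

Output[0,0]: The receptive field on the input at this output position is [-1 5 8 / -6 -9 7 / -2 5 7]. Elementwise product with the kernel and sum: -1·3 + 5·1 + -6·3 + 5·-1 + 7·-2.
Output[0,1]: The receptive field on the input at this output position is [5 8 -8 / -9 7 8 / 5 7 -5]. Elementwise product with the kernel and sum: 5·3 + 8·1 + -9·3 + 7·-1 + -5·-2.

-35 -1 30
-7 -10 35
3 12 11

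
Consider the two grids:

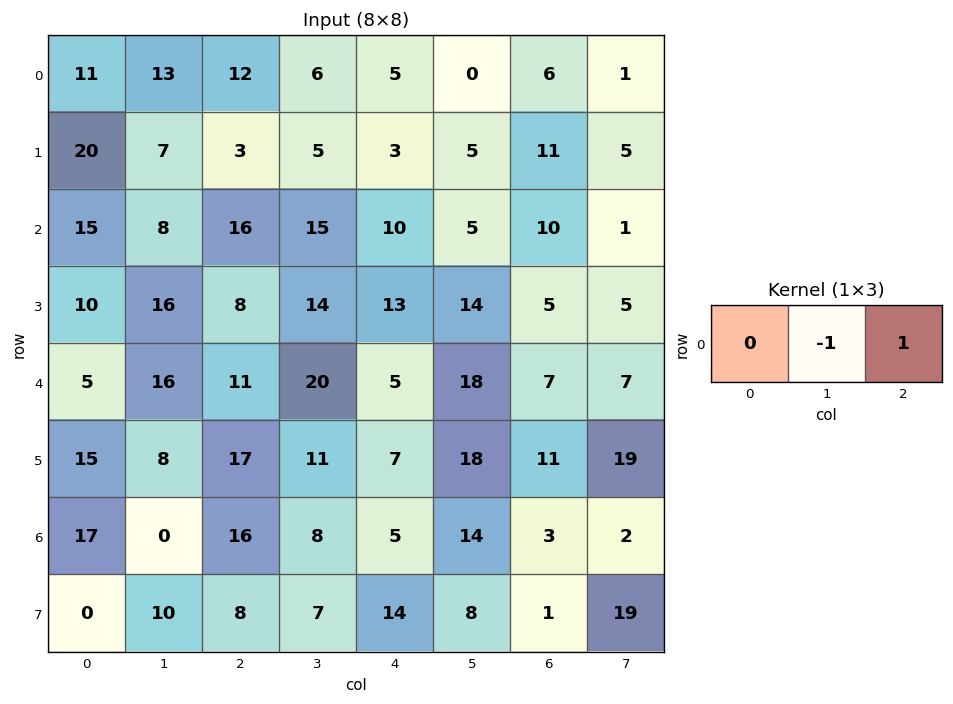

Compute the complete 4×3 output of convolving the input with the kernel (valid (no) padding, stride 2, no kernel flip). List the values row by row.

-1 -1 6
8 -5 5
-5 -15 -11
16 -3 -11

Output[0,0]: The receptive field on the input at this output position is [11 13 12]. Elementwise product with the kernel and sum: 13·-1 + 12·1.
Output[0,1]: The receptive field on the input at this output position is [12 6 5]. Elementwise product with the kernel and sum: 6·-1 + 5·1.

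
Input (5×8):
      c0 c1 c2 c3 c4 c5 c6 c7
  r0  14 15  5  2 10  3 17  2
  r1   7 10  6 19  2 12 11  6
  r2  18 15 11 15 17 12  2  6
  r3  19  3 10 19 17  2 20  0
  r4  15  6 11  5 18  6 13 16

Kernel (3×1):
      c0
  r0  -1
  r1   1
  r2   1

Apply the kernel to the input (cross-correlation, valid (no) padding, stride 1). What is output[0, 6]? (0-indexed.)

The receptive field on the input at this output position is [17 / 11 / 2]. Elementwise product with the kernel and sum: 17·-1 + 11·1 + 2·1.

-4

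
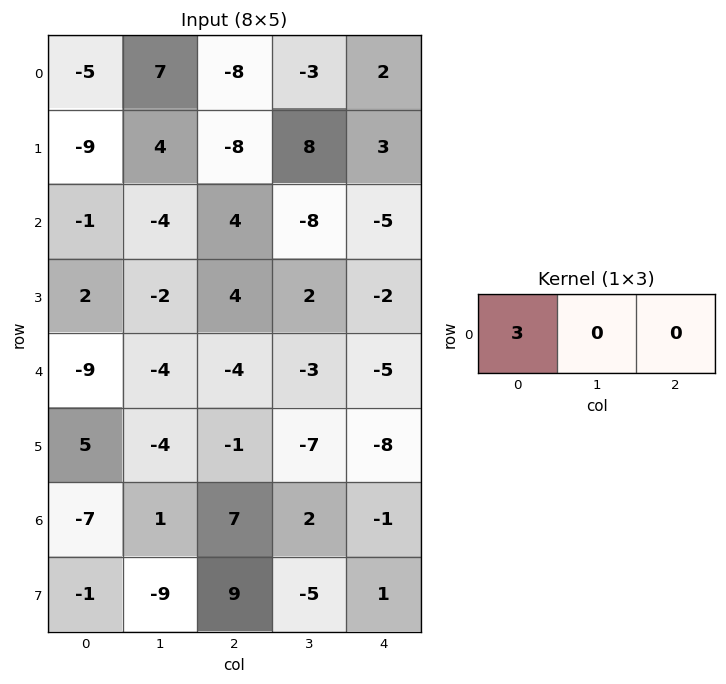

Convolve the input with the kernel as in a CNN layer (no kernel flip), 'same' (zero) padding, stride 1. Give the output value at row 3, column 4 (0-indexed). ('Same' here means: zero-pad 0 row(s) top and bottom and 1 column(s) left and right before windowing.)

6

The receptive field on the zero-padded input at this output position is [2 -2 0]. Elementwise product with the kernel and sum: 2·3.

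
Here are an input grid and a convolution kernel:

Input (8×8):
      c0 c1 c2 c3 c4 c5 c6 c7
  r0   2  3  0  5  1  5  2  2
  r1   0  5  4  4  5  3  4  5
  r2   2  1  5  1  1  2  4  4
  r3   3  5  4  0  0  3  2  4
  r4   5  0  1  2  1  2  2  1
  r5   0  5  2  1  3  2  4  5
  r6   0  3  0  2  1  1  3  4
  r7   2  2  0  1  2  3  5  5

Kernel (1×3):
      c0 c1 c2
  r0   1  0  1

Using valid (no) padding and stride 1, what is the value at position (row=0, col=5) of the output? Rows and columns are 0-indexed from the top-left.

7

The receptive field on the input at this output position is [5 2 2]. Elementwise product with the kernel and sum: 5·1 + 2·1.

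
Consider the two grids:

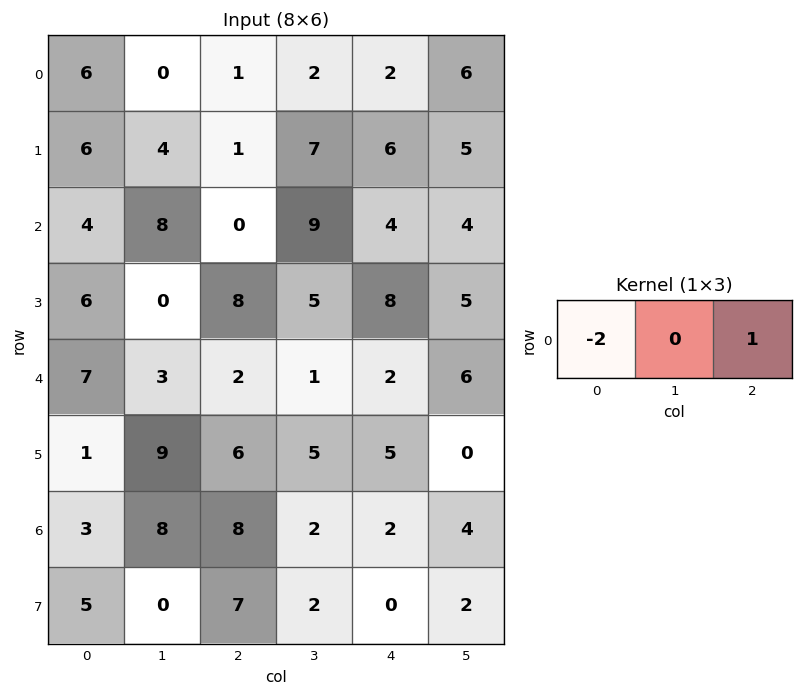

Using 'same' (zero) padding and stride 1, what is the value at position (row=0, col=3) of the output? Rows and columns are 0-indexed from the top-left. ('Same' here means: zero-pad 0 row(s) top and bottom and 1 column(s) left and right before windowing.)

The receptive field on the zero-padded input at this output position is [1 2 2]. Elementwise product with the kernel and sum: 1·-2 + 2·1.

0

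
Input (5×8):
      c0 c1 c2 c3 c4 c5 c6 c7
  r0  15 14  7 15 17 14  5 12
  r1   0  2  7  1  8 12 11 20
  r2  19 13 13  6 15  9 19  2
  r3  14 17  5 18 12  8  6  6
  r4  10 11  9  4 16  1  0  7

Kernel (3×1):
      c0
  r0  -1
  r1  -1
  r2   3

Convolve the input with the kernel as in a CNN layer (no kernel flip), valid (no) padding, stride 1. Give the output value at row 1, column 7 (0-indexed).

The receptive field on the input at this output position is [20 / 2 / 6]. Elementwise product with the kernel and sum: 20·-1 + 2·-1 + 6·3.

-4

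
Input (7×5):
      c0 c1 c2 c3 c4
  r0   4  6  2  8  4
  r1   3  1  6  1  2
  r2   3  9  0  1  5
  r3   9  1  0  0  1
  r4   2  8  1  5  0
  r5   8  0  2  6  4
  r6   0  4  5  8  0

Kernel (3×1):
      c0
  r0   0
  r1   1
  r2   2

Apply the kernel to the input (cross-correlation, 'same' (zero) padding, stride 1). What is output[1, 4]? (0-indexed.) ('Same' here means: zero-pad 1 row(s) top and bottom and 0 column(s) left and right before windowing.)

12

The receptive field on the zero-padded input at this output position is [4 / 2 / 5]. Elementwise product with the kernel and sum: 2·1 + 5·2.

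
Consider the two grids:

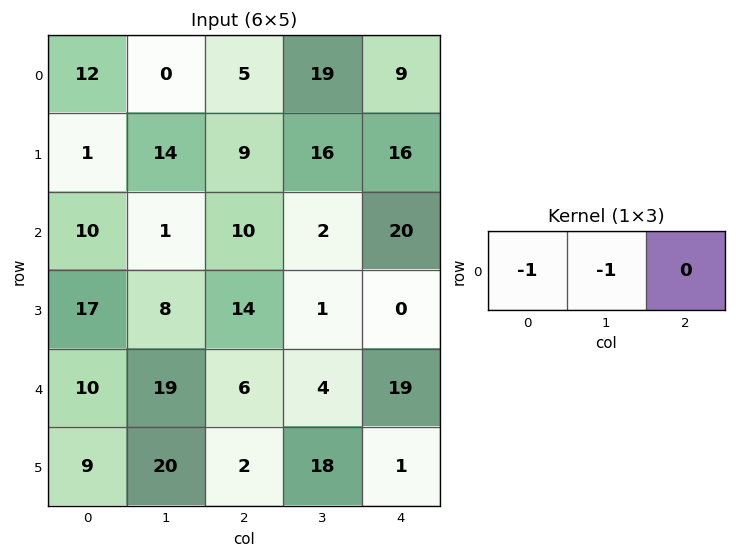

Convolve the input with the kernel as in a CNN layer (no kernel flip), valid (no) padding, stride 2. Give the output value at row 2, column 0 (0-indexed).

-29

The receptive field on the input at this output position is [10 19 6]. Elementwise product with the kernel and sum: 10·-1 + 19·-1.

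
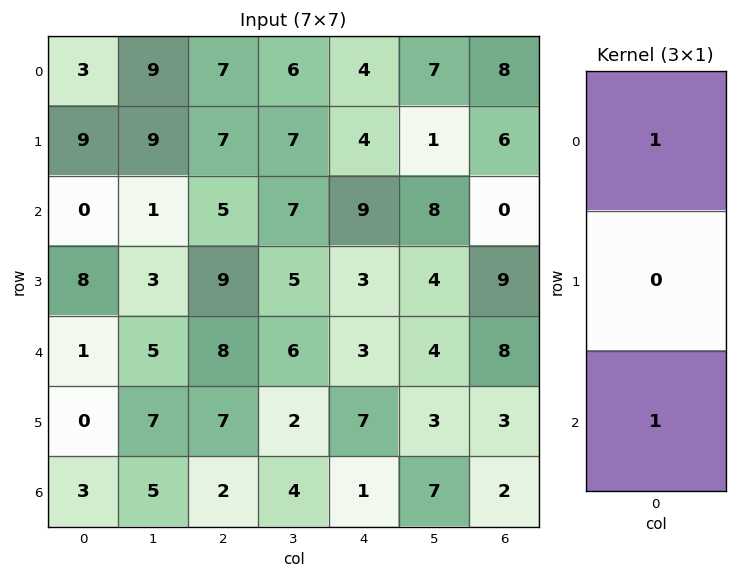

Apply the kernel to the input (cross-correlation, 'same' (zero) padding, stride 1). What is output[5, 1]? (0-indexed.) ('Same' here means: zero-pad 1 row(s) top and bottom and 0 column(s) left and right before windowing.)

The receptive field on the zero-padded input at this output position is [5 / 7 / 5]. Elementwise product with the kernel and sum: 5·1 + 5·1.

10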